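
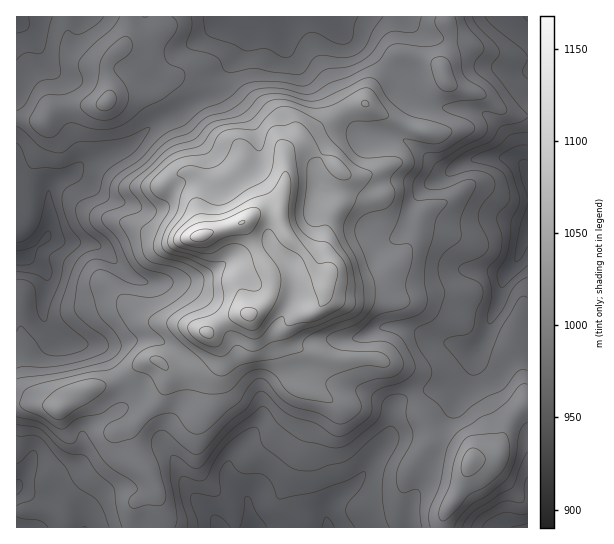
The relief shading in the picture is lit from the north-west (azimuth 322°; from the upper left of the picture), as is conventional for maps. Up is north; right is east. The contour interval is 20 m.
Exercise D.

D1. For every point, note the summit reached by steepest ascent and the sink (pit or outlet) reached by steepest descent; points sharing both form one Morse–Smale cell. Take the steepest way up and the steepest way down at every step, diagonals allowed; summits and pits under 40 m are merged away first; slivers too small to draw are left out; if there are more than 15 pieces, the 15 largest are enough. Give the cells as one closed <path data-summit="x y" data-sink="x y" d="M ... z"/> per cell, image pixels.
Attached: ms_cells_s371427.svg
<path data-summit="201 235" data-sink="17 258" d="M210 93l-33 20-22 10-25 22-48 19-9 9-16 7-8 8-10-5-23-5 1 226 25 0 17 4 18-15 8-4 6 0 21 28 4 14 13-3 8-5 26-29 5-17-1-8 16 0 15-6 5-5 6-13-2-13 22-15 12-4 12 0 15-14 4-8 0-14-29-55 9-8 1-7-6-16-12-17 6-12 0-11-18-18-6-15-1-12z"/><path data-summit="201 235" data-sink="527 226" d="M446 80l-25 19-5 12-2 17-23-9-25-15-7 0-17 8-51 34 12-1 26 15 11 10 0 7-5 13-2 19-8 17-2 24-4 8-8 5 1 4 13 14-1 18-10 12-15 4-10 7 0 13 10 13 32 11 47 0 23 13 7 9 6 12 40-9 11-5 7-12 3-18 1 4 9 8 6 3 12-1 25-12 0-234-22-5-21-16-31-9z"/><path data-summit="201 235" data-sink="254 527" d="M275 212l-16 0-16 10 29 55 0 14-4 8-15 14-12 0-12 4-22 15 2 13-6 13-5 5-15 6-16 0 0 14-7 15-25 26-11 6 3 16 5 12 16 16 8 13 3 10 2 31 166 0 1-22 32-27 29-42 4-30 6-6 16-7-7-13-7-9-23-13-47 0-26-8-13-10-4-10 1-9 10-7 15-4 9-9 2-21-13-14-8-14-17-18-8-21z"/><path data-summit="201 235" data-sink="278 17" d="M446 16l-214 1 12 12 1 13-8 15-18 20-8 18 5 11 1 12 6 15 18 18 0 11-6 12 17 28 1 8-2 6 8-4 20 1 6-30 0-32 8-7 49-32 13-7 10-1 7-19 23-29 22 0 13 4 11 7 10-29z"/><path data-summit="201 235" data-sink="17 487" d="M91 389l-6 0-8 4-18 15-17-4-26 1 1 123 114 0 4-26 20-13-7-15-16-16-5-12-3-16-8 1-4-14z"/><path data-summit="107 101" data-sink="17 258" d="M122 48l-8 5-7 10 2 34-3 6-8 2-20 0-23 4-6 4-4 7-29-1 0 58 2 2 21 4 10 5 8-8 16-7 9-9 48-19 25-22 22-10 32-19-4-6-48-16z"/><path data-summit="471 461" data-sink="254 527" d="M414 395l-15 6-6 6-4 30-29 42-32 27-1 16 2 6 114-1 1-13 21-37 6-18-12-7-27-10z"/><path data-summit="107 101" data-sink="17 17" d="M127 16l-110 0-1 102 29 2 4-7 6-4 23-4 20 0 8-2 3-6-2-34 20-24z"/><path data-summit="471 461" data-sink="527 226" d="M475 349l-3 18-7 12-11 5-39 10 5 20 9 17 3 11 27 10 12 8 21-3 7-8 12-30 14-15 3-1 0-50-7 0-22 11-8 0-6-3-9-8z"/><path data-summit="201 235" data-sink="527 17" d="M527 16l-80 0 0 7 4 15-4 16-6 11 6 17 14 7 24 7 21 16 21 4z"/><path data-summit="471 461" data-sink="527 527" d="M527 404l-2 0-14 15-14 33-10 7-13 0-3 2-16 37-11 16-1 14 85-1z"/><path data-summit="107 101" data-sink="278 17" d="M231 16l-70 0-1 13-3 3-15 8-16 4-5 3 36 25 41 13 12 8 5-4 6-16 16-16 8-15-1-13z"/><path data-summit="201 235" data-sink="17 258" d="M303 145l-12 2-7 8 1 28-6 23 0 11 12 24 13 12 6 10 4 0 9-13 2-24 8-17 2-19 5-13 0-7-7-7z"/><path data-summit="201 235" data-sink="17 258" d="M410 55l-12 0-5 3-21 27-7 18 10 8 39 17 2-17 5-12 24-20-6-14-9-5z"/><path data-summit="201 235" data-sink="527 226" d="M155 487l-5 6-15 9-3 11 1 15 27-1-1-30z"/>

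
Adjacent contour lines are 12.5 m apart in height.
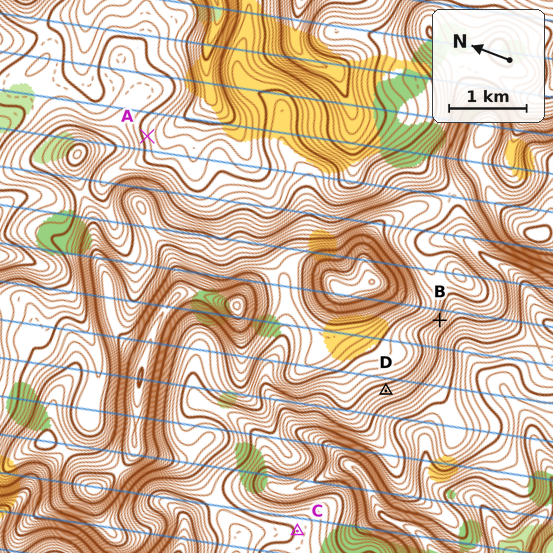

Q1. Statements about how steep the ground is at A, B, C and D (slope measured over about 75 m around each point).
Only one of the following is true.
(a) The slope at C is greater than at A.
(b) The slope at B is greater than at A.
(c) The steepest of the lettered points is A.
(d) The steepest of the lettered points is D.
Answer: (b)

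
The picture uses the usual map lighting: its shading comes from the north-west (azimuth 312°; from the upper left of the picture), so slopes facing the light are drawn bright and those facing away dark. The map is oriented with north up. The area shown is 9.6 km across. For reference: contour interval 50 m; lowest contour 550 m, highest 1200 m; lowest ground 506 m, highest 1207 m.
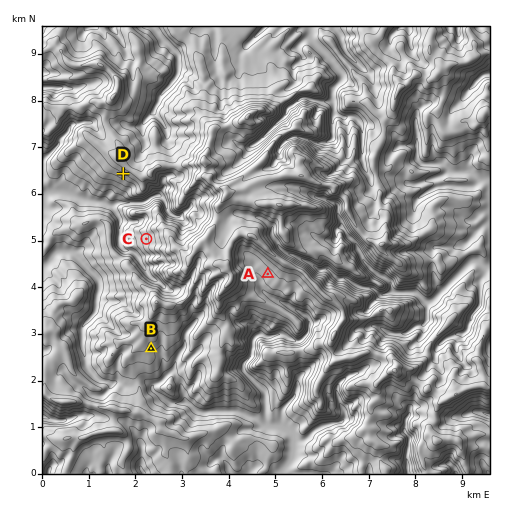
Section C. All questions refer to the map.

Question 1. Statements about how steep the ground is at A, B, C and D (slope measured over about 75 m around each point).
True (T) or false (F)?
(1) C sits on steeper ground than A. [T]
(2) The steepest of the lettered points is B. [F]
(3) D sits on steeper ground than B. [T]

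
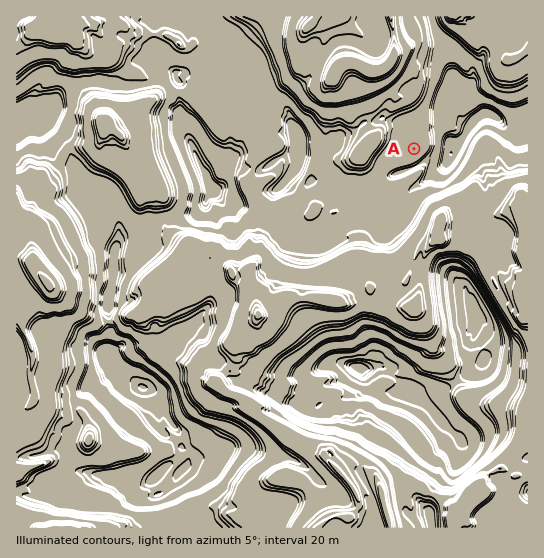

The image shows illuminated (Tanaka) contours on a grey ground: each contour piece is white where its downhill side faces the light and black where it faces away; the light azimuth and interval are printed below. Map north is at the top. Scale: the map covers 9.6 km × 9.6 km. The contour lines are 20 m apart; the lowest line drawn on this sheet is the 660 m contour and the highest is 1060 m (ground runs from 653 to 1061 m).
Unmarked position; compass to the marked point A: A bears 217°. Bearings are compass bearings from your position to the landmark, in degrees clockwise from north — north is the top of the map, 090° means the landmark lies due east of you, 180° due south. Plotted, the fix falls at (485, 54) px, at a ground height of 885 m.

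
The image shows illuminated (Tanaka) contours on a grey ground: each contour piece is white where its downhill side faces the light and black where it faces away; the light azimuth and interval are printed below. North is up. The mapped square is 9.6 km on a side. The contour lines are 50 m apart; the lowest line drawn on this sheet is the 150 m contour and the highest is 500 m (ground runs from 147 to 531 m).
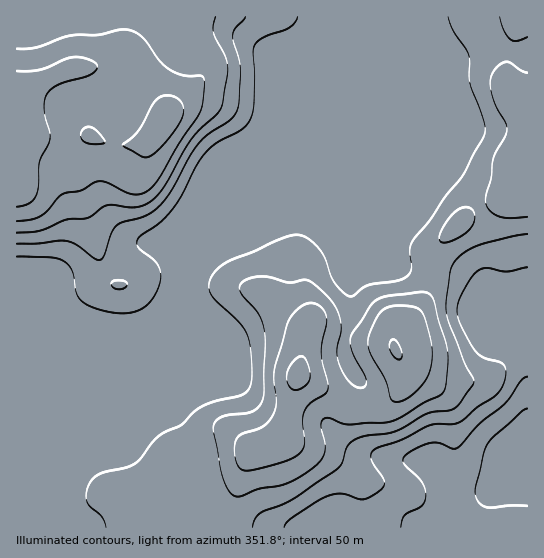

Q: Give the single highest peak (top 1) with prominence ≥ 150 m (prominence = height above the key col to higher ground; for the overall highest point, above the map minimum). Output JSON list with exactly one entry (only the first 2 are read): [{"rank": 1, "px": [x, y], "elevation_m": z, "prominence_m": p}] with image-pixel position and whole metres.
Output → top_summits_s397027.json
[{"rank": 1, "px": [298, 375], "elevation_m": 465, "prominence_m": 196}]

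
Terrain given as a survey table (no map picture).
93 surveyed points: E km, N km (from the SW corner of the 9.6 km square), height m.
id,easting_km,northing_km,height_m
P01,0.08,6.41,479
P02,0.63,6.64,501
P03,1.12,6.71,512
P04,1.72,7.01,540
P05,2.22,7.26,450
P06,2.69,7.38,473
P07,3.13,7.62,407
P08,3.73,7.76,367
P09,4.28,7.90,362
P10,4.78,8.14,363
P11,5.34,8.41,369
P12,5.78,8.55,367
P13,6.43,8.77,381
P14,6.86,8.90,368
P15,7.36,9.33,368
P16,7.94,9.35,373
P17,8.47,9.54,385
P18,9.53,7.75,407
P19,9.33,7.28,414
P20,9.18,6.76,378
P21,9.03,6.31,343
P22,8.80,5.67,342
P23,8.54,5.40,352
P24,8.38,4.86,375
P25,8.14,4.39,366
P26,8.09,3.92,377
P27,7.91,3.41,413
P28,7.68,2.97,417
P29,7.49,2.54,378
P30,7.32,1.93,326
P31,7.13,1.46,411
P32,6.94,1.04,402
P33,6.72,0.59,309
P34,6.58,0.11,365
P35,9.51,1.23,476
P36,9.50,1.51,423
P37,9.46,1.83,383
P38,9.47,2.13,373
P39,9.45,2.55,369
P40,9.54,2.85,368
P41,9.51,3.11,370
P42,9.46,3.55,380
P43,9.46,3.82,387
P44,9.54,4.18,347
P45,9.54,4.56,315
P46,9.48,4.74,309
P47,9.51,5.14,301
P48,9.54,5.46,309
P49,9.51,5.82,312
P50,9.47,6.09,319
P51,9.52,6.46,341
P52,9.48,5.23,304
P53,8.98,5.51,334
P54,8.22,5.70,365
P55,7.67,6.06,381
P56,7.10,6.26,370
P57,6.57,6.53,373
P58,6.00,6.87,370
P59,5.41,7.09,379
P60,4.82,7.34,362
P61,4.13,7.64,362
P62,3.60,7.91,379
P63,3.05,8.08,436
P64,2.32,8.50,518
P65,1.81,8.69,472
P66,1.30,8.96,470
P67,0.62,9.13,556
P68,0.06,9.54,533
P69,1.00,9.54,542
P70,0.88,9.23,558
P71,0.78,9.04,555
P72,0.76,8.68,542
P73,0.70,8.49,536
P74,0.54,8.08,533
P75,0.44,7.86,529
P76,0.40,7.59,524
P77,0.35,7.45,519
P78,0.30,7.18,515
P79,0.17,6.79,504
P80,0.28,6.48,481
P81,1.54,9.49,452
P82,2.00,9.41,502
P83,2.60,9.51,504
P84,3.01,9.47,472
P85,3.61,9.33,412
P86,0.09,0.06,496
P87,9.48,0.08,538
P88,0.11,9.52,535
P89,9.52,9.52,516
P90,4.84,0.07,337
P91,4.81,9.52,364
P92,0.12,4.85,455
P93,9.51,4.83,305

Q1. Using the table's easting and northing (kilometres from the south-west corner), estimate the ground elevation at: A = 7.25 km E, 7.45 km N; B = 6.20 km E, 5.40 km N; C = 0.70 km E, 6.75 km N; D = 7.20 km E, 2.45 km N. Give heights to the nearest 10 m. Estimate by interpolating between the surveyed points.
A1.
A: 370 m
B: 410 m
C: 510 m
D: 380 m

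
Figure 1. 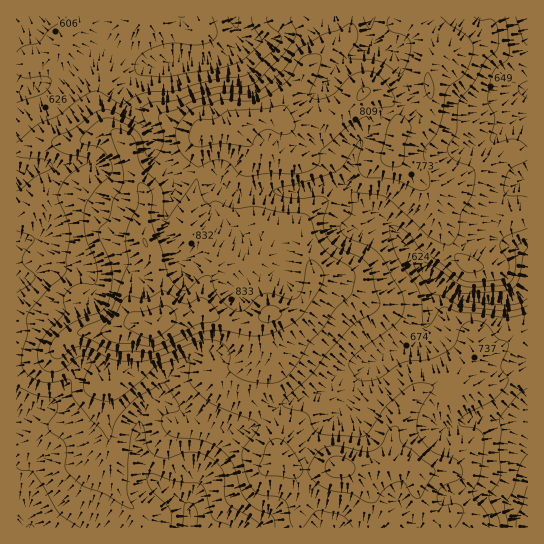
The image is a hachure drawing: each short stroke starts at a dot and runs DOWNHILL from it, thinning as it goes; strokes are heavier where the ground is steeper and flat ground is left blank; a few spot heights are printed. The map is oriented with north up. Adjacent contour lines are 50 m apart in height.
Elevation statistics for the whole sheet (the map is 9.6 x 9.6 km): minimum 510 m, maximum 990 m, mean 730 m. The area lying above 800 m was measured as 21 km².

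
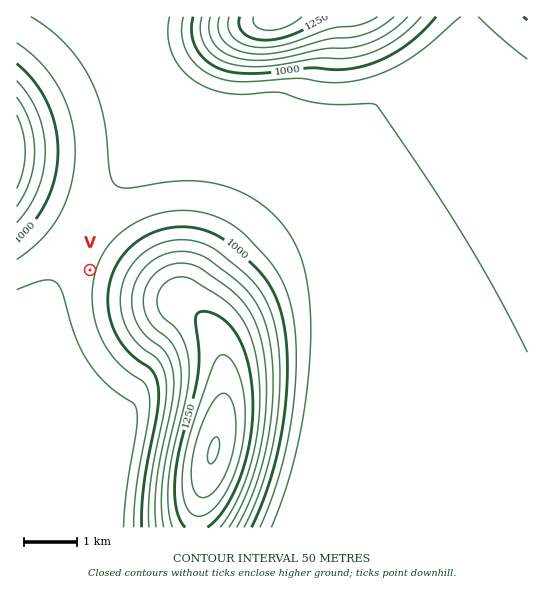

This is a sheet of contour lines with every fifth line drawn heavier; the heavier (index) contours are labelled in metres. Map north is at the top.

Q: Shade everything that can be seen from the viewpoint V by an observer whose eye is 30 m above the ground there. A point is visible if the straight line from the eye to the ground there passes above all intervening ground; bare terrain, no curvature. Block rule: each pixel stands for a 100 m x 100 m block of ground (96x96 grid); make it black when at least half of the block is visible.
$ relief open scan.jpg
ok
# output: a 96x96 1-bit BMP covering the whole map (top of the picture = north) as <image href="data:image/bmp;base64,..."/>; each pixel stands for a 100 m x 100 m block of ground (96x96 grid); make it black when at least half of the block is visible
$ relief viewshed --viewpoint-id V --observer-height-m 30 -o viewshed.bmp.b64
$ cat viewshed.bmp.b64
<image width="96" height="96" href="data:image/bmp;base64,Qk2+BAAAAAAAAD4AAAAoAAAAYAAAAGAAAAABAAEAAAAAAIAEAAATCwAAEwsAAAIAAAAAAAAA////AAAAAAD//8/wAAAAAAAAAAD//4fwAAAAAAAAAAD//4f4AAAAAAAAAAD//4P8AAAAAAAAAAD//4P8AAAAAAAAAAD//wH+AAAAAAAAAAD//wH/AAAAAAAAAAD//wH/AAAAAAAAAAD//wD/gAAAAAAAAAD//wD/gAAAAAAAAAD//gB/wAAAAAAAAAD//gB/wAAAAAAAAAD//gB/4AAAAAAAAAD//gA/4AAAAAAAAAD//AA/4AAAAAAAAAD//AAf8AAAAAAAAAD//AAP8AAAAAAAAAD//AAP8AAAAAAAAAD//AAH+AAAAAAAAAD/+AAH+AAAAAAAAAD/+AAD+AAAAAAAAAD/+AAB/AAAAAAAAAD/+AAA/AAAAAAAAAD/+AAAfAAAAAAAAAD/+AAAOAAAAAAAAAD/+AAAAAAAAAAAAAD/8AAAAAAAAAAAAAD/8AAAAAAAAAAAAAD/8AAAAAAAAAAAAAD/8AAAAAAAAAAAAAD/8AAAAAAAAAAAAAD/8AAAAAAAAAAAAAD/8AAAAAAAAAAAAAD/8AAAAAAAAAAAAAD/8AAAAAAAAAAAAAD/8AAAAAAAAAAAAAD/+AAAAAAAAAAAAAD/+AAAAAAAAAAAAAD//AAAAAAAAAAAAAD///gAAAAAAAAAAAD///8AAAAAAAAAAAD///+AAAAAAAAAAAD////AAAAAAAAAAAD////AAAAAAAAAAAD////gAAAAAAAAAAD////gAAAAAAAAAAD////gAAAAAAAAAAD////gAAAAAAAAAAD////AAAAAAAAAAAD////AAAAAAAAAAAD///+AAAAAAAAAAAD///8AAAAAAAAAAAD///4AAAAAAAAAAAD///gAAAAAAAAAAAD///AAAAAAAAAAAAD//+AAAAAAAAAAAAD//+AAAAAAAAAAAAD//+AAAAAAAAAAAAD//+AAAAAAAAAAAAD///AAAAAAAAAAAAD///AAAAAAAAAAAAD///gAAAAAAAAAAAD///gAAAAAAAAAAAD///wAAAAAAAAAAAD///4AAAAAAAAAAAD///8AAAAAAAAAAAD///8AAAAAAAAAAAD///+AAAAAAAAAAAD////AAAAAAAAAAAD////gAAAAAAAAAAD////wAAAAAAAAAAD////4AAAAAAAAAAD////+AAAAAAAAAAD/////AAAAAAAAAAAf////gAAAAAAAAAAAD///wAAAAAAAAAAAB///4AAAAAAAAAAAA///+AAAAAAAAAAAA////AAAAAAAAAAAA////gAAAAAAAAAAAf///4AAAAAAAAAAAf///+AAAAAAAAAAAf////wAAAAAAAAAAf////+AAAAAAAAAAf/////wAAAAAAAAAf//////AAAAAAAAAf//////8AAAAAAAAf///////gAAAAAAAf///////4AAAAAAA////////+AAAAAAA/////////gAAAAAA/////////wAAAAAA/////////4AAAAAA/////////wAAAAAA/////////gAAAAAA/////8A//AAAAA="/>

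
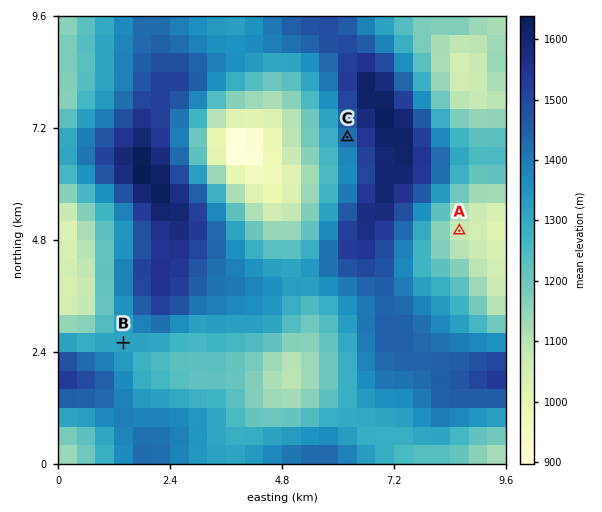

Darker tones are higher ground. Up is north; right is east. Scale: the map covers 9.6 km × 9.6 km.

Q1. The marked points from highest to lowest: C B A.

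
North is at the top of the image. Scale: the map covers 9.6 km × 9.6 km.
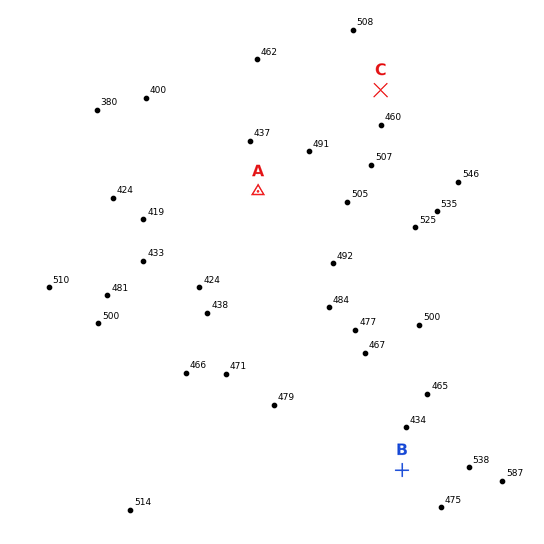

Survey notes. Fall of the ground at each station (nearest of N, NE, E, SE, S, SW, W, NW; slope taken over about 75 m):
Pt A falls W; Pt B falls NE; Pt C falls SW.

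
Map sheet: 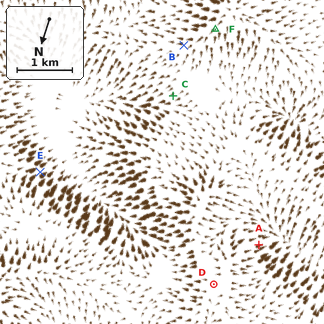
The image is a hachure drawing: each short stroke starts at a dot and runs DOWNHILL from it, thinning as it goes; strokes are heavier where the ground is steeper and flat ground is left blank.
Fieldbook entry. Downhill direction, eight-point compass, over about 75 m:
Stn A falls SW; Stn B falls NE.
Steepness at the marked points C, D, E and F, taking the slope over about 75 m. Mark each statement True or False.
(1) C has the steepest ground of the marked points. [False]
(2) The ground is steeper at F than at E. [False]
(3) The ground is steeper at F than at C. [True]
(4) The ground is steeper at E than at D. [True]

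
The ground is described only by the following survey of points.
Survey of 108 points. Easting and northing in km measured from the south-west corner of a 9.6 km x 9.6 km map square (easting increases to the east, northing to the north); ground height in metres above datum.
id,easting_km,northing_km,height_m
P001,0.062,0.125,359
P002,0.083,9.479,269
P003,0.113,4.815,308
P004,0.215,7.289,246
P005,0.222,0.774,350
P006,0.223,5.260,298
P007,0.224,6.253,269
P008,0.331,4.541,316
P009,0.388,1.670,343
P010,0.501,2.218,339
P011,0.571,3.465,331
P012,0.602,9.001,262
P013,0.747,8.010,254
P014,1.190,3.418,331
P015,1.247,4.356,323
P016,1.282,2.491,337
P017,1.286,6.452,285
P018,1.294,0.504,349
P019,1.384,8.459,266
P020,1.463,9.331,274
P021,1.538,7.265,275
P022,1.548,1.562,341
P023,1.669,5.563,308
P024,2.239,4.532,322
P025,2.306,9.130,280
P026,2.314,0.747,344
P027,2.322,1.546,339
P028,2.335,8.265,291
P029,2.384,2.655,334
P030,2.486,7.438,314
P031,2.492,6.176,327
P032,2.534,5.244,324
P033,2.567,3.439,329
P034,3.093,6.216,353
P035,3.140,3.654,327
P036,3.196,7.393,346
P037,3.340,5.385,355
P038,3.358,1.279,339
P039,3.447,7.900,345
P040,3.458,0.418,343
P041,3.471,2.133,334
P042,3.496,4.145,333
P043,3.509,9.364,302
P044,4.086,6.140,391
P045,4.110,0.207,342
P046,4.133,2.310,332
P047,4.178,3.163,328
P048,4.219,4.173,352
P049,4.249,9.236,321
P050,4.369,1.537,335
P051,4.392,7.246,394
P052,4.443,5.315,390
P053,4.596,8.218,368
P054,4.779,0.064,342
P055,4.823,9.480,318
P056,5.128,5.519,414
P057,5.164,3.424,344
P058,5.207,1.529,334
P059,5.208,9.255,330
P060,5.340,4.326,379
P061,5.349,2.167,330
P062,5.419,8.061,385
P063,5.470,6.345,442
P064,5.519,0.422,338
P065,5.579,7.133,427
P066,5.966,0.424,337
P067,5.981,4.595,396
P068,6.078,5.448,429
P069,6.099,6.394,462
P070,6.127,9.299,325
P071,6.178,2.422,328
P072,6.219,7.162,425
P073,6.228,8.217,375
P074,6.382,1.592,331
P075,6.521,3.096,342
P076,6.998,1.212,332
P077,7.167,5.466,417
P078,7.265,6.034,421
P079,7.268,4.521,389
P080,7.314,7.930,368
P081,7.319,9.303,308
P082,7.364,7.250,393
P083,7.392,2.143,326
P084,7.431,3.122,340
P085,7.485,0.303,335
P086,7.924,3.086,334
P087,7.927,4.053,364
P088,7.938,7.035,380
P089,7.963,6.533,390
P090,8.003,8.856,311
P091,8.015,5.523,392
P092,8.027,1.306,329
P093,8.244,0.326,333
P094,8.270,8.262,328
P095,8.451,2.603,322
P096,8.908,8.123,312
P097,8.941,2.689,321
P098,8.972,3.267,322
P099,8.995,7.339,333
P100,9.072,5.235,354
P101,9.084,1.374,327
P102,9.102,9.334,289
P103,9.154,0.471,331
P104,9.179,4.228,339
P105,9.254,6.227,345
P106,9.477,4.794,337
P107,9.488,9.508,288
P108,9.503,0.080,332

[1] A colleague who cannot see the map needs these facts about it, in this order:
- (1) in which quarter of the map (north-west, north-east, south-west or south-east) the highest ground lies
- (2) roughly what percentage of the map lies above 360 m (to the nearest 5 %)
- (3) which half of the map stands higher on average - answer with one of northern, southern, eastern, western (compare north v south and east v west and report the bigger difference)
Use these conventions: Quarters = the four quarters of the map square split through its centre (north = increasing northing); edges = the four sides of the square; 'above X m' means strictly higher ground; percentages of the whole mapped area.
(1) Look to the north-east quarter for the highest ground.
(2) About 25 % of the map lies above 360 m.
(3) On average the eastern half of the map is the higher ground.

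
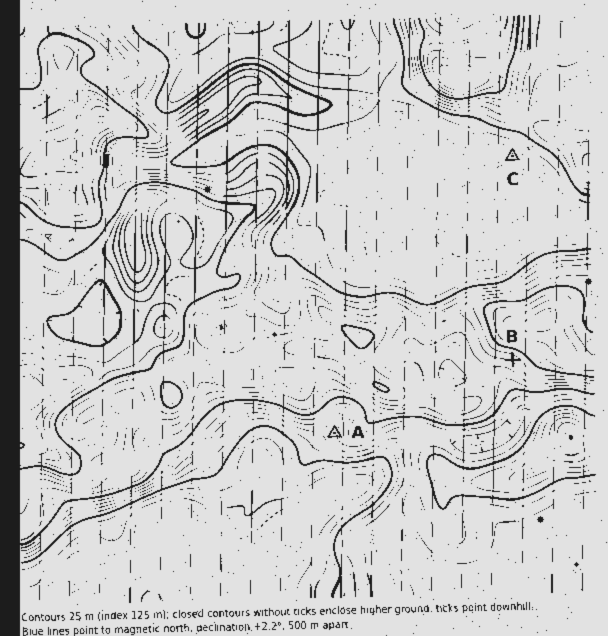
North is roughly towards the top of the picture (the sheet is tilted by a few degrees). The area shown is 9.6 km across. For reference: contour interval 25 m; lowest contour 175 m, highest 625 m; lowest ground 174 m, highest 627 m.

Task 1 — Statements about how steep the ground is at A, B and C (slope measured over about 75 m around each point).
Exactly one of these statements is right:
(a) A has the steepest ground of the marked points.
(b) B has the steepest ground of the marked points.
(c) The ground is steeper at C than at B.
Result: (b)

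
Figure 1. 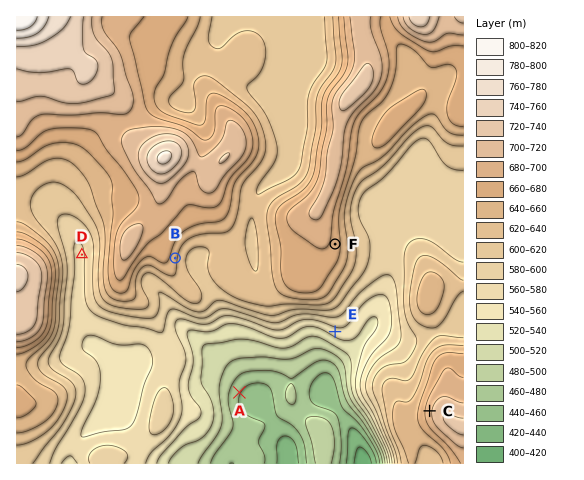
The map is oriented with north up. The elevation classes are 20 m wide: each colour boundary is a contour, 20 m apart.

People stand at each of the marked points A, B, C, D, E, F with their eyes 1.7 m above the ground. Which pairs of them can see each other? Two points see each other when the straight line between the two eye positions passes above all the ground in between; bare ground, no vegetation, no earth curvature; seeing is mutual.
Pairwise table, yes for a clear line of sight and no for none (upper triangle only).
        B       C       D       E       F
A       no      yes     no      yes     no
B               yes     no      no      no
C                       no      yes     yes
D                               no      no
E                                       no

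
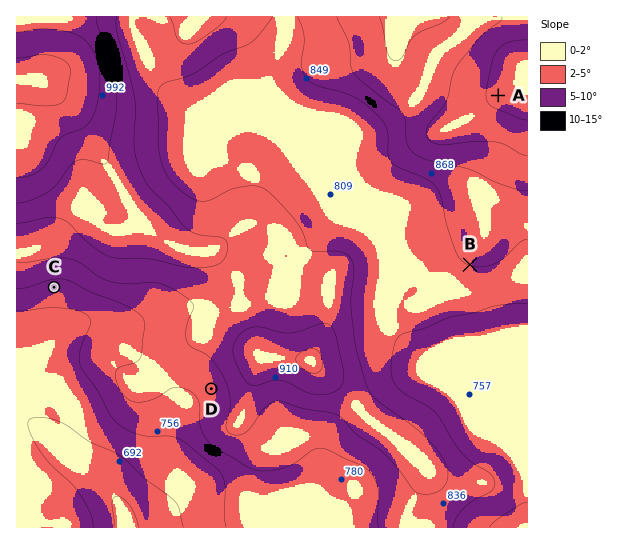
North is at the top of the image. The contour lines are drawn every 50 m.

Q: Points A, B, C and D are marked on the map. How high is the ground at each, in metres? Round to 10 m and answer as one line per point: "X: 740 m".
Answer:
A: 1020 m
B: 850 m
C: 780 m
D: 820 m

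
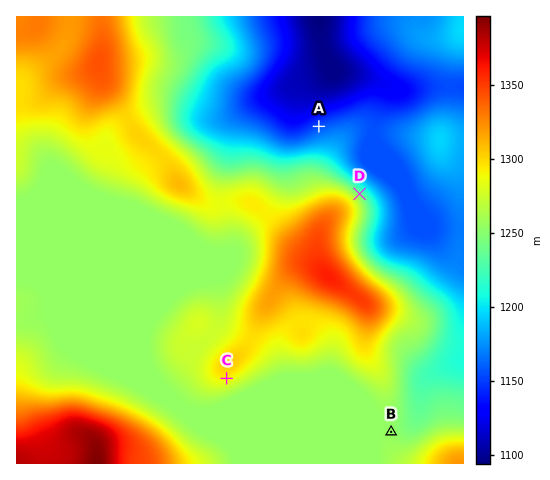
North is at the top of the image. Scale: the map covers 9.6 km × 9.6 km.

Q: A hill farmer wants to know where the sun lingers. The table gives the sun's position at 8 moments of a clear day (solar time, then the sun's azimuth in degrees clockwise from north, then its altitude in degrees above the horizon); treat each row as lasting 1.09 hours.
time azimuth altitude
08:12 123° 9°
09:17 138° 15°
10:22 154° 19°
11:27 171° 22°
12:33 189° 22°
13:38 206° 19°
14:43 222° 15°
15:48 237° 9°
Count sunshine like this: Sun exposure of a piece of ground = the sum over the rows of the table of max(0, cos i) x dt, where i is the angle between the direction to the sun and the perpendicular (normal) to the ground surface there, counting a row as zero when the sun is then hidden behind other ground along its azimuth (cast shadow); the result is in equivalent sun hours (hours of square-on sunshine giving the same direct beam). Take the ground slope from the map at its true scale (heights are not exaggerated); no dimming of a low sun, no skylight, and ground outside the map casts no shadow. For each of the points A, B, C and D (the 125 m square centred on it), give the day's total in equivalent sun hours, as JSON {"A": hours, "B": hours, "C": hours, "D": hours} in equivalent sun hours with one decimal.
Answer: {"A": 2.0, "B": 2.4, "C": 2.9, "D": 1.5}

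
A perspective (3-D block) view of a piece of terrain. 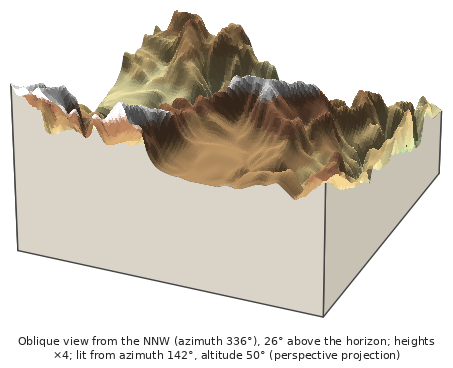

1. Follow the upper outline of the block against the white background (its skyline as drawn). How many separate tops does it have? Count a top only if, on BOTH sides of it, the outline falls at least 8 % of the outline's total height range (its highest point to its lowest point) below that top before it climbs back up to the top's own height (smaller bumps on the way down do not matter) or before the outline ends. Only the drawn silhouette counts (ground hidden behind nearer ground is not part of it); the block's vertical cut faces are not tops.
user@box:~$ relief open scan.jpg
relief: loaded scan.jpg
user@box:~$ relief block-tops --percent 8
4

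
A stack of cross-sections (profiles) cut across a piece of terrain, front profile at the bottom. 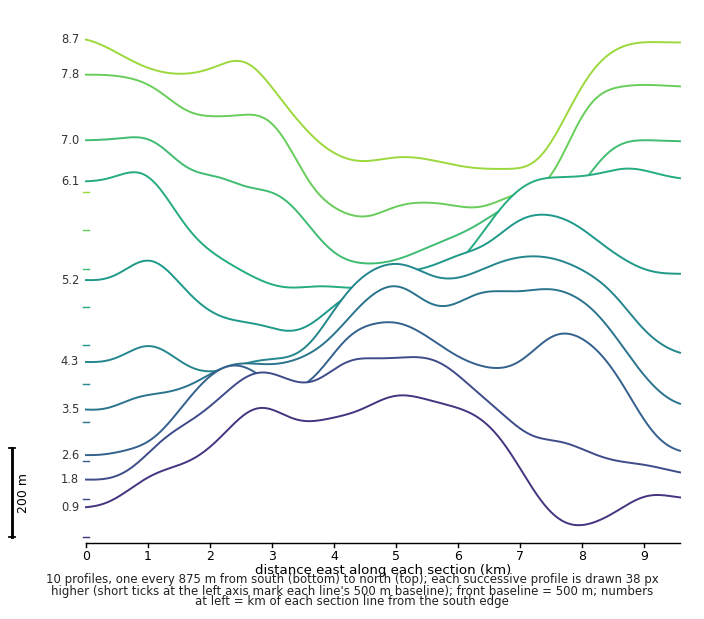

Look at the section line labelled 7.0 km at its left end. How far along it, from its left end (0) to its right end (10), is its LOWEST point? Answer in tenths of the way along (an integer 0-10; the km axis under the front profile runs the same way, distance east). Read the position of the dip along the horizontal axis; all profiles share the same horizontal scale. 5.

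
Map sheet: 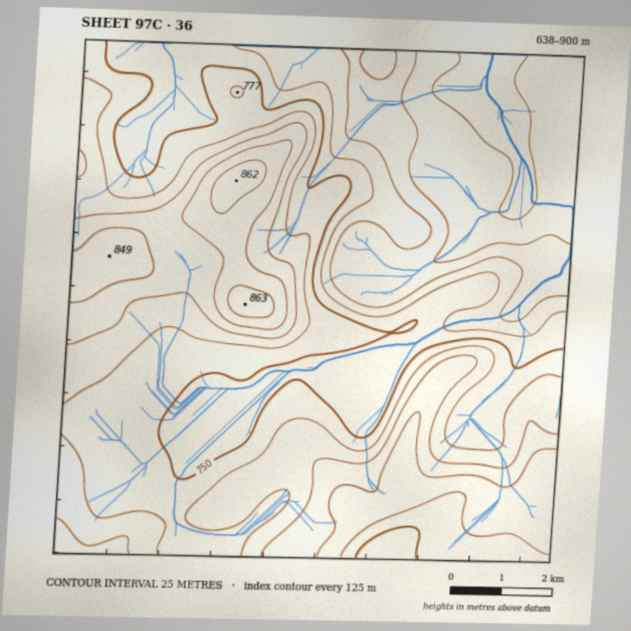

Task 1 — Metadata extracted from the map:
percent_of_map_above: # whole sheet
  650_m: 97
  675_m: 88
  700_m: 80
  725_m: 75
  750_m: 60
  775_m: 39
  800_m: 25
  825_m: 14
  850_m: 4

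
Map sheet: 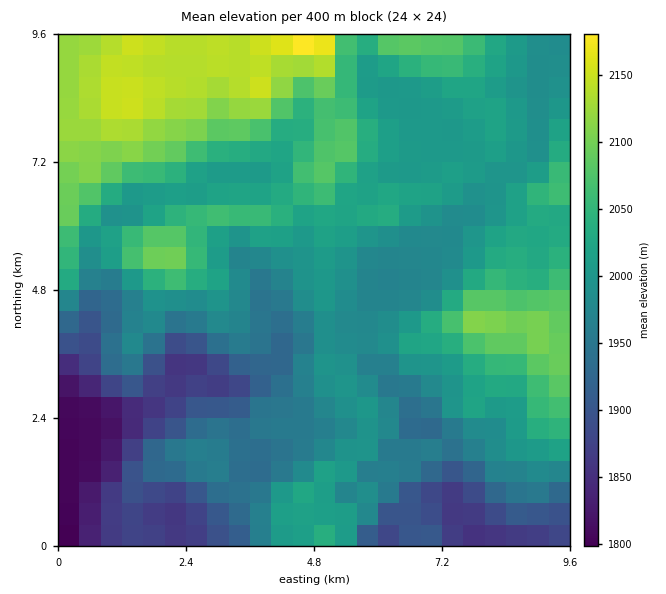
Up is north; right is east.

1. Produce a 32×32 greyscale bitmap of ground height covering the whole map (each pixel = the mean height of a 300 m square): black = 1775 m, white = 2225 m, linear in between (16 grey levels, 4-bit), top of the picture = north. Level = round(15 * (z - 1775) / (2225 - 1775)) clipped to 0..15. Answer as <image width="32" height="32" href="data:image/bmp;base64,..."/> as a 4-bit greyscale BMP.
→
<image width="32" height="32" href="data:image/bmp;base64,Qk12AgAAAAAAAHYAAAAoAAAAIAAAACAAAAABAAQAAAAAAAACAAATCwAAEwsAABAAAAAAAAAAAAAAABEREQAiIiIAMzMzAERERABVVVUAZmZmAHd3dwCIiIgAmZmZAKqqqgC7u7sAzMzMAN3d3QDu7u4A////ABIjMzM0RWiImWQ0RDMzMzQRIzMzNEVniIiFREQzM0REEiNDMzRWaIiHh1RDM0RVVBEjRENFZmeIh2d1QzNFZmUREkVVZmVWZ4h2ZlVEVmd2ERI1ZndlVWZ4h2Z2VXd3iBESNFVmZWZmZ3d2ZmZ3iIkRESM0VlVmZmd3dlVnd4mZEREjM0VFZmZ3eHZWeIeJqhEjMzNENFZmd3dmZ3iIiaoiNVQzMzRVZ3d2Znd4mZmqM0ZlMzNFVVd3dmeHiJmau0NGdlNFZmVWd3d4iImqq7tURXdlVnZlVnd3eImru7u6ZFVndmd3ZWd3d3d4m7u7unZVZ4d3d2Znh3dnd4qqqqqXZniZmIdmd4d2Znd4mZmamGiau6mGZ3eId3d3d4mZmZh5q7qYdnh3iHd3d3eJmYmoeJqqmYiIiIiId3d3iIiJuYd4mZqpmYiIiZh3d3iIiLqYd4iJmZmZmIiZiHd3iZm7qYiIiIiImqmIiIiId4iau7qqqYiIiJqqmIiIiId3iru7u7qZmYiZqqiIiIiIh3nLvMu7uqqZiaupiIiIiId5zMzMy7u7upmqmIiIiIiHeMzN3MzLvMupqpiIiIiIh3jMzdzMzMzcuqqYiIiIiHd3zMzMzMzMzLvKiIiJmYiHd7zMzMzMzMzN24iaqqmYh3e8zN3MzMzd3uuZq6qqmId3"/>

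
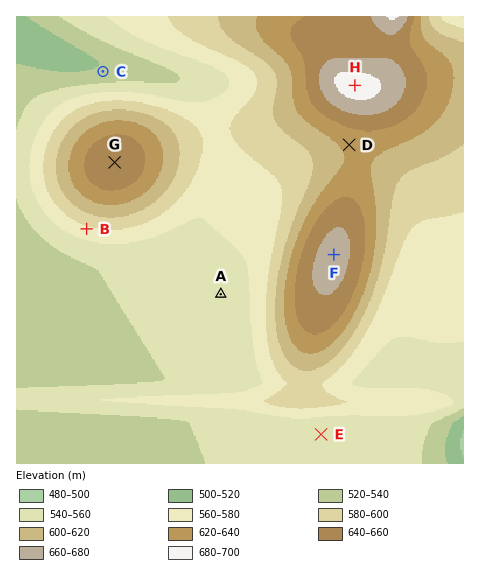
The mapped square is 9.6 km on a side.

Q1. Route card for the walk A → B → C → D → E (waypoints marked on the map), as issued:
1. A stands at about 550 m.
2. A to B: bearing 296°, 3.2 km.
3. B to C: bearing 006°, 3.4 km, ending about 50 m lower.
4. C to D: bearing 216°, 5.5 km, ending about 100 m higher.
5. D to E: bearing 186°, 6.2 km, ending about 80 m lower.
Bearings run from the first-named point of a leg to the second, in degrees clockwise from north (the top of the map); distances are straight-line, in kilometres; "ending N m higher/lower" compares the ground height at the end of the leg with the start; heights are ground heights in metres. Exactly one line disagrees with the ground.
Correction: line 4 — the bearing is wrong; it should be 107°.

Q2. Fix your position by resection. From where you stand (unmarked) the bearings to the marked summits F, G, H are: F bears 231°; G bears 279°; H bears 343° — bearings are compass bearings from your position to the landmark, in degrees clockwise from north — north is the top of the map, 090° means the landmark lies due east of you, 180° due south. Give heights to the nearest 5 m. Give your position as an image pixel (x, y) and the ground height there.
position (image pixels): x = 392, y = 207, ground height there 600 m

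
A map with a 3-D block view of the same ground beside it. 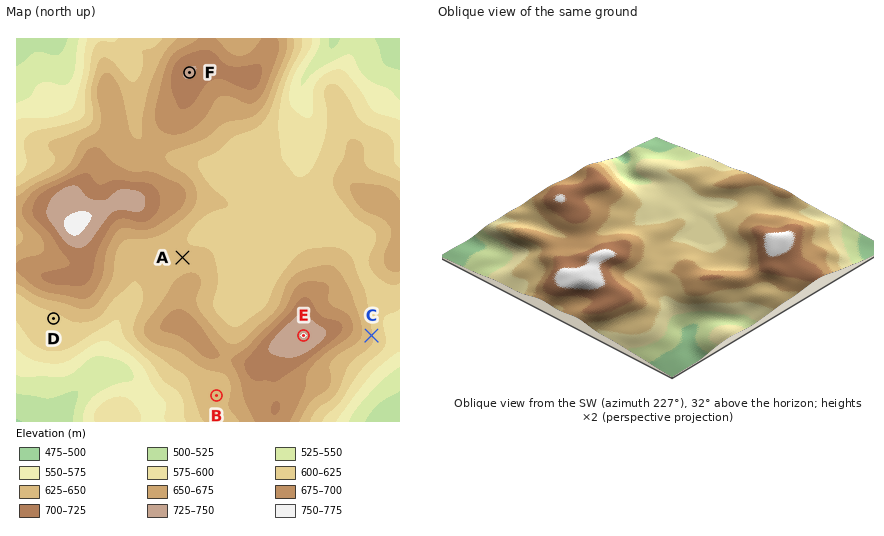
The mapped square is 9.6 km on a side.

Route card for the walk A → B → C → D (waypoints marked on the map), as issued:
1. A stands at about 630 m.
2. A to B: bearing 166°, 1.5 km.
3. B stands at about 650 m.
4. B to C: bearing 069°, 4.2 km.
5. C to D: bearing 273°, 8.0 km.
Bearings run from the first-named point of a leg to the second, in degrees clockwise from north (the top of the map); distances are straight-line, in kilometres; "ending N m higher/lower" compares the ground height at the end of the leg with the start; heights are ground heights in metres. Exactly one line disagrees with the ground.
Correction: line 2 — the distance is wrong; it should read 3.6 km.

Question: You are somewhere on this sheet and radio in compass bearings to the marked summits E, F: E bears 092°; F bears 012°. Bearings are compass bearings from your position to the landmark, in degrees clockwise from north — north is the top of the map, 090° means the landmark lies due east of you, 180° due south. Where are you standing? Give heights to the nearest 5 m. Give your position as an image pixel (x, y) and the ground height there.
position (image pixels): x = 135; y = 330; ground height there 630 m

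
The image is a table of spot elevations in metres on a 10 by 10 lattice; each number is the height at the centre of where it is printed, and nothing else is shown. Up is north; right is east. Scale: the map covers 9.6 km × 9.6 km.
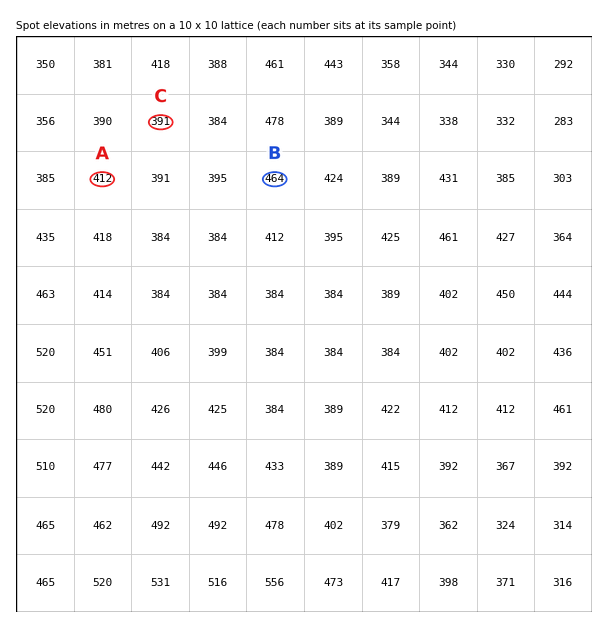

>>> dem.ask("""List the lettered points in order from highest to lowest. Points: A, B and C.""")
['B', 'A', 'C']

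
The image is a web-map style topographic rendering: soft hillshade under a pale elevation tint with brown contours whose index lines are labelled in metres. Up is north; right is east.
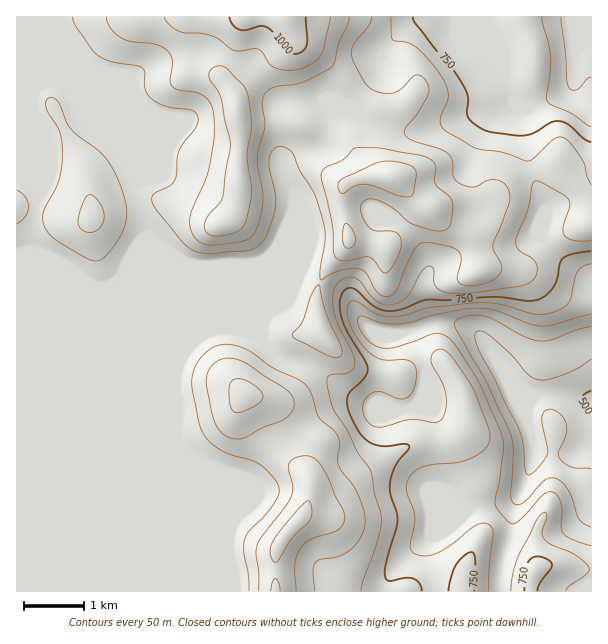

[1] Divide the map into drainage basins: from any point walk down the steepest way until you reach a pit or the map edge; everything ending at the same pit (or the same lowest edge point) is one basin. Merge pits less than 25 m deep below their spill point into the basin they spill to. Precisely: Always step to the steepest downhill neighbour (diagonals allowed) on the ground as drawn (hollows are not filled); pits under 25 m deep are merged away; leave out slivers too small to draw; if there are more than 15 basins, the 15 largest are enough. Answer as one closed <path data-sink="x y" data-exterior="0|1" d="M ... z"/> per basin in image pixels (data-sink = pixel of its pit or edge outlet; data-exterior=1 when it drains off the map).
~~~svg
<path data-sink="591 401" data-exterior="1" d="M285 16l-269 1 0 574 575 1 1-367-4-1-4-17-6-15-24-28-27 8-17 9-12 11-27 8-22 4-14 4-10-2-27-26-5-4-16-1-9-7-6-13 0-15 16-30-13-7-41-43-22-14-7-7z"/><path data-sink="591 17" data-exterior="1" d="M591 16l-304 0-1 2 9 21 7 7 22 14 41 43 13 7-16 30 0 15 6 13 6 6 19 2 26 26 9 6 7 0 14-4 22-4 27-8 12-11 17-9 28-8 5 10 18 18 6 15 4 17 3 0z"/>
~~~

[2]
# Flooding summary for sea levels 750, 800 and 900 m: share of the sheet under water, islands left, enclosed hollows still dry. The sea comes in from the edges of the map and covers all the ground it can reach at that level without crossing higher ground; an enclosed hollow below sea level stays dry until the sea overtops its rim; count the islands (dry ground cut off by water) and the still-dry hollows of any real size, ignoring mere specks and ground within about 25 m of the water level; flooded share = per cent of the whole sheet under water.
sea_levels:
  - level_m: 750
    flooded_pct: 24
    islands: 0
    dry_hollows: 0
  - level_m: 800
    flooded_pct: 30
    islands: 0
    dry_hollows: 0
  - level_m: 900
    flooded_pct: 87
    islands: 2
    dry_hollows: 0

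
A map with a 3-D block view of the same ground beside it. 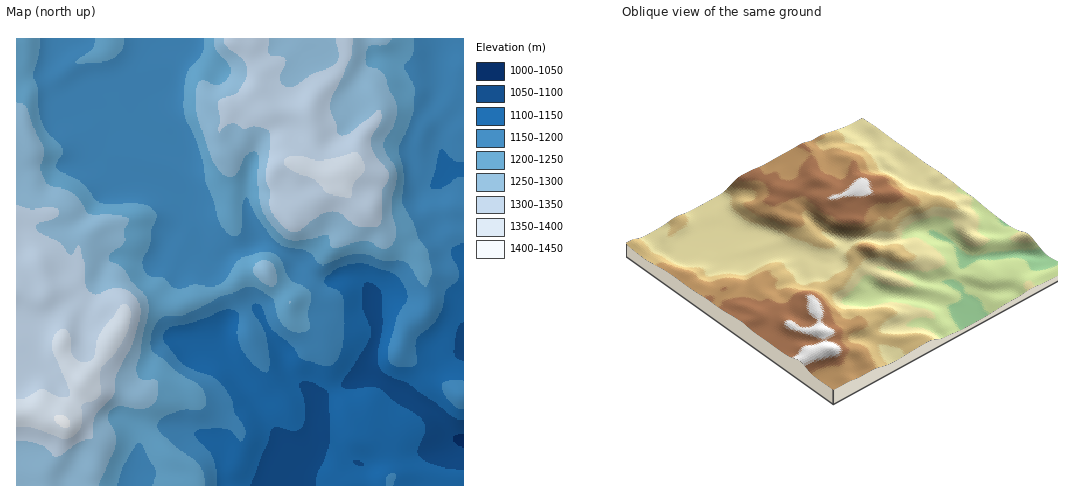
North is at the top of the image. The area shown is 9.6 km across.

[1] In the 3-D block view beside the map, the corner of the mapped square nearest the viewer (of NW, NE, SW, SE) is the SW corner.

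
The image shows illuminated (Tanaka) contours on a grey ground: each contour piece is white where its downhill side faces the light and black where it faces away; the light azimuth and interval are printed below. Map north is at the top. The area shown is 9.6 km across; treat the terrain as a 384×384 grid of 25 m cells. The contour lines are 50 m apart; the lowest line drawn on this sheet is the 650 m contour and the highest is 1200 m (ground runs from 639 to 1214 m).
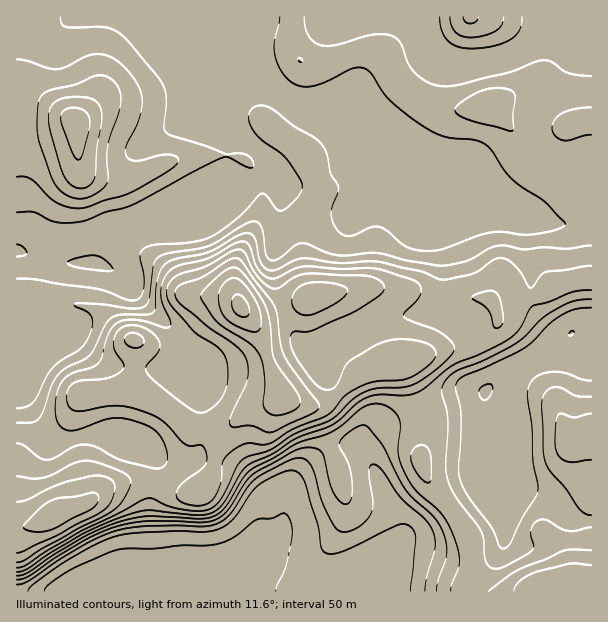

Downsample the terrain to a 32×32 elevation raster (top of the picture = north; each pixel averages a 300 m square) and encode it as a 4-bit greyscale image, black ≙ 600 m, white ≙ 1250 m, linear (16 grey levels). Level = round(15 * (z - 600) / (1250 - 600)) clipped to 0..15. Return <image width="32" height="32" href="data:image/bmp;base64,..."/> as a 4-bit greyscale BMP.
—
<image width="32" height="32" href="data:image/bmp;base64,Qk12AgAAAAAAAHYAAAAoAAAAIAAAACAAAAABAAQAAAAAAAACAAATCwAAEwsAABAAAAAAAAAAAAAAABEREQAiIiIAMzMzAERERABVVVUAZmZmAHd3dwCIiIgAmZmZAKqqqgC7u7sAzMzMAN3d3QDu7u4A////AEIRERERERERIiIiNWd4mZmFIRERERERESIiIjRmZniIuXQhEREREREjIiI0ZlVmd7y5ZDMzMhERI0MiNGZUZma8zLl3eIUhESREM0ZlRFVWq7u6mJqoQhI0VDRmVERFZpmqqpiJmXQiNVRFdlRERWeIiZiIiZmHZEVERnZUREZ3h4iHeJmaqpdlRFZ2VERGd3eJiImqmru6mGVWZlREVndnmqmqqZq7zLqGZmZURFZmVomqqpiJq8upqZiGVERVVVVoiZmYiavKmZqqmGVERERVVnmqmZm8uYiZqqmHdUREVVVpqYmrzbmZiJmIiIdkRFVWZ3eKve2qqpmIiIiIdlRVVVVGm83sqruqmYiIiHd2RERERpq8yYmqmZh3d4d3d0RDNEV3iqdnd2dmVVZ3ZmZERERERVaGVmVVVURVVVVVRFVEREREVlVVRVREREREVVVmZVREREVVVURERERERVVmeHZlVERERFVERERERFVVZ4mHZmVEREVVREREREVVVWeJhmVVVVRVVERERERVVmZnmodlVERFVUREREVVVmZmZ5mHZVRERVREREVVZmZWZmeIh2VURERERERVVVZmVVVmZ3dlRERERVVEVVRFVVVVZlZmVERERFZlVVVERERFRFVVVVRERERVVFVURFVURERVVVVEREREVUREREVnZURE"/>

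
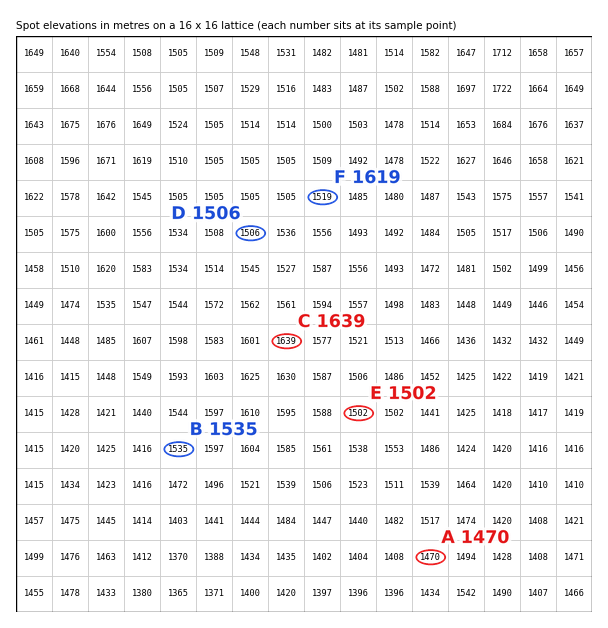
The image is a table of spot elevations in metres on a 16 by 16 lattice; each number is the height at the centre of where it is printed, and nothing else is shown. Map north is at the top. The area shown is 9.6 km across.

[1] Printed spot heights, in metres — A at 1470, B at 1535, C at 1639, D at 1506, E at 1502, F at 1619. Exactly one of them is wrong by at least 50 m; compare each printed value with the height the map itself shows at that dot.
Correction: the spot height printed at F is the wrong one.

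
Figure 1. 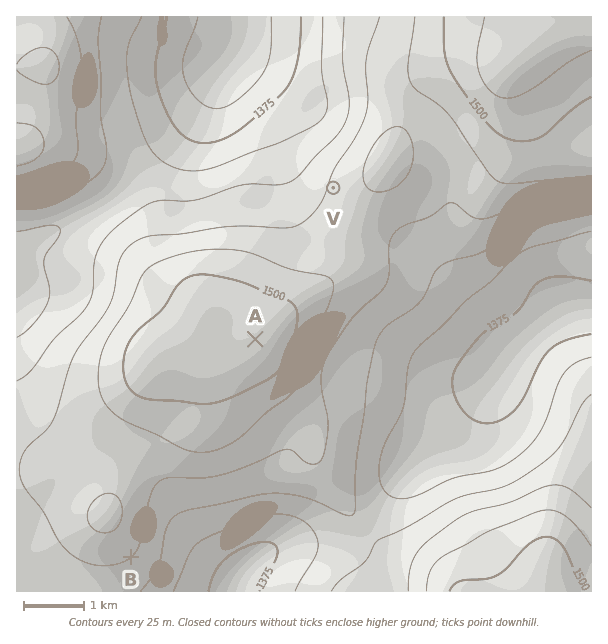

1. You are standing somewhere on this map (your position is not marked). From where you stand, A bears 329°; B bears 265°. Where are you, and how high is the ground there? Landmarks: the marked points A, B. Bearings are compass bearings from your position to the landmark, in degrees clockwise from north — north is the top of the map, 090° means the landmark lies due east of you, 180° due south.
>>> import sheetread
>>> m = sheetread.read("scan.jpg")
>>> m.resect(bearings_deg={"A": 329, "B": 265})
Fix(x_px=373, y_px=536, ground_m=1425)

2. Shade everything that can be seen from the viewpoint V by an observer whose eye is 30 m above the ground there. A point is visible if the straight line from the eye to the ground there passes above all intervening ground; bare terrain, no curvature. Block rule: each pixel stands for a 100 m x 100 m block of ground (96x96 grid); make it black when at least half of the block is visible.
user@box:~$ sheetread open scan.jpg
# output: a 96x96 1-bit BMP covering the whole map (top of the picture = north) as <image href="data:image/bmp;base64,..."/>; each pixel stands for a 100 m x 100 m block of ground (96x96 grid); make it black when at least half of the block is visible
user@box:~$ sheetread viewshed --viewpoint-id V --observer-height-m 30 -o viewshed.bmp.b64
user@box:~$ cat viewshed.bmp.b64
<image width="96" height="96" href="data:image/bmp;base64,Qk2+BAAAAAAAAD4AAAAoAAAAYAAAAGAAAAABAAEAAAAAAIAEAAATCwAAEwsAAAIAAAAAAAAA////AAAAAAAAAAAAAAAAH////4AAAAAAAAAAD////4AAAAAAAAAAD////4AAAAAAAAAAB////8AAAAAAAAAAB////8AAAAAAAAAAA////8AAAAAAAAAAA////+AAAAAAAAAAA////+AAAAAAAAAAAf////kAAAAAAAAAAP////8AAAAAAAAAAH////8AAAAAAAAAAD////8AAAAAAAAAAB////8AAAAAAAAAAAf///8AAAAAAAAAAAP///8AAAAAAAAAAAH///8AAAAAAAAAAAD///8AAAAAAAAAAAB///8AAAAAAAAAAAAf//8AAAAAAAAAAAAP//8AAAAAAAAAAAAD//8AAAAAAAAAAAAB//8AAAAAAAAAAAAB//8AAAAAAAAAAAAA//8AAAAAAAAAAAAA//8AAAAAAAAAAAAAf/8AAAAAAAAAAAAAf/8AAAAAAAAAAAAAP/8AAAAAAAAAAAAAP/8AAAAAAAAAAAAAP/8AAAAAAAAAAAAAH/8AAAAAAAAAAAAAH/8AAAAAAAAAAAAAD/8AAAAAAAAAAAAAD/8AAAAAAAAAAAAAB/8AAAAAAAAAAAAAB/8AAAAAAAAAAAAAA/8AAAAAAAAAAAAAAf8AAAAAAAAAAAAAAf8AAAAAAAAAAAAAAP8AAAAAAAAAAAAAAH8AAAAAAAAAAAAAAD8AAAAAAAAAAAAAAA8AAAAAAHgAAAAAAAAAAAAAAf4AAAAAAAAAAAAAA/8AAAAAAAAAAAAAD/+AAAAAAAAAAAAAf//AAAAAAAAAAAAB///gAAAAAAAAAAAD///wAAAAAAAAAAAD///4AAAAAAAAAAAH///+AAAAAAAAAAAP////AAAAAAAAAAAP////4AAAAAAAAAB/////+AAAAAAAAAP//////AAAAAAAAAf/////+AAAAAAAAAf/////+AAAAAAAAA//////8AAQAACAAA//////4AA4AADwAA//////4AA4AAD8AAf/////4AAcAAD/gAf/////8AAcAAD/8Af/////8AAeAAD//gf/////+AAPAAD//8f/////+AAPgAD//////////AAHgAD//////////AAH4AD//////////AAH8AD//////////AAH/4D//////////AAH/4D//////////AAH/wD//////////AAH/wD//////////AAH/gD//////////AAH/AD//////////AAH+AD//////////AAP8AD//////////AAP8AB//////////gAf4AA//////////wA/4AAf/////f///8B/4AAf/////P////D/4AAf/////P//////4ACf////////////4AD/////////////4ACf////////////wAAf////////////wAAP////////////wAAP////////////gAAH////////////AAAH////////////AAAD///////////+AAAD///////////+AAAD///////////+AAAD///////////+AAAH///////////+AAA="/>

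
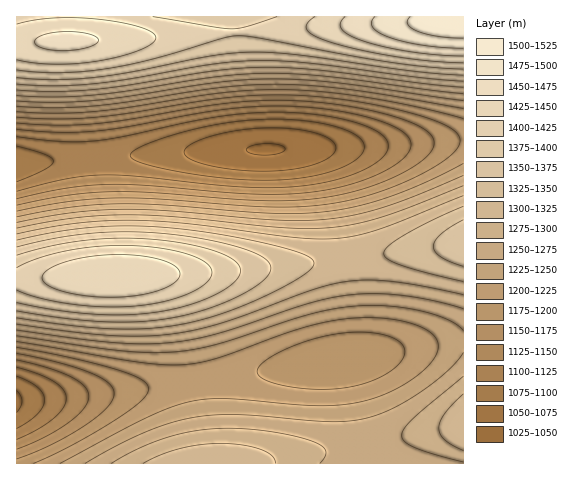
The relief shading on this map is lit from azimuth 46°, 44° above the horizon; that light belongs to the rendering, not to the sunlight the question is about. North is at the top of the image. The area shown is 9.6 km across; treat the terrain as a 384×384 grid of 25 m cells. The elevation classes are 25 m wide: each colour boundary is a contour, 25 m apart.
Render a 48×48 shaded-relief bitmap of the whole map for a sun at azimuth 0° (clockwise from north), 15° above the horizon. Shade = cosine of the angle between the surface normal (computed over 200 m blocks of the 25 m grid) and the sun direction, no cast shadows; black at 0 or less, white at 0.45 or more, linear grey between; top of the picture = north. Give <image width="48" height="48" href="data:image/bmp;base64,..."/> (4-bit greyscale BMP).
<image width="48" height="48" href="data:image/bmp;base64,Qk32BAAAAAAAAHYAAAAoAAAAMAAAADAAAAABAAQAAAAAAIAEAAATCwAAEwsAABAAAAAAAAAAAAAAABEREQAiIiIAMzMzAERERABVVVUAZmZmAHd3dwCIiIgAmZmZAKqqqgC7u7sAzMzMAN3d3QDu7u4A////AMzMzMu7u7u7uqqqqqqpmZmYiIh3d3ZmZszMzMy7u7u7u7uqqqqqqZmZmIiId3d2ZszMzMzMu7u7u7u7u7uqqqqqmZmYiIiHd8zMzMu7u7u7u7u7u7u7u7qqqqqZmZmIiLu7u7u7u7u7u7u7u7u7u7u7uqqqqqmZmaqqqqqqq7u7u7u7u7u7u7u7u7u6qqqqqpmZmZmaqqqqqqu7u7u7u7u7u7u7u7qqqoiIiIiJmZmZmqqqqqq7u7u7u7u7u7u7u2Znd3d3iIiImZmZmqqqqqqqqqq7u7u7u1VVVmZmZ3d3eIiImZmZmaqqqqqqqqqqu0RERFVVVWZmZ3d3iIiIiZmZmZmaqqqqqjMzNERERVVVVmZmd3d3iIiIiImZmZmZqiIzMzMzRERFVVVWZmZnd3d3eIiIiIiZmSIiIzMzM0RERFVVVVZmZmZnd3d3d4iIiCIiIzMzMzNERERFVVVVVmZmZmZnd3d3eDMzMzMzM0RERERFVVVVVVVWZmZmZmZnd0RERERERERERFVVVVVVVVVVVVVmZmZmZlVVVVVVVVVVVVVVVVVVVVVVVVVVVmZmZmZmZmZmZmZmZmZmZmZmZmZmZmZmZmZmZoiIiIiIiIiHd3d3d3d3d3d2ZmZmZmZmZqqpmZmZmZmZmZmZiIiIiIh3d3d3d2ZmZru7u7u7u7uqqqqqqqmZmZmYiIiId3d3d93MzMzMzMzMzMu7u7u6qqqqmZmZiIiIiO7u7d3d3d3d3d3czMzMy7u7qqqqmZmZmO7u7u7u7u7u7u7u3d3d3MzMy7u7qqqqqf////////////7u7u7u3d3dzMzMu7u7qv///////////////+7u7u7d3d3MzMzLu//////////////////u7u7u3d3d3MzMzO7u7u7u7////////+7u7u7u3d3d3d3MzN3d3d3e7u7u7u7u7u7u7u3d3d3d3d3MzLvMzMzMzd3d3d3d3d3d3d3d3dzMzMzMzKqqqru7u7u8zMzMzMzMzMzMzMzMzMzMzIiImZmZmaqqqqqqqqu7u7u7u7u7u7u7u2d3d3d4iIiIiJmZmZmZmZmZmZmZmaqqqlVVVWZmZmZnd3d3d3d3d3iIiIiIiIiJmTRERERERVVVVVVVVmZmZmZmZmZmd3d3dyMzMzMzMzRERERERERERERVVVVVVVZmZiIiIiIiIiMzMzMzMzMzMzMzM0RERERFVSIiIiIiIiIiIiIiIiIiIiIiIiMzMzM0RCIiIiIiIiIiIiIiIiIiIiIiIiIiIiIzMyIiIiIiIiIiIiIiIiIiIhERESIiIiIiIjMzMzMzMzMzMzIiIiIiIiIiIiIiIiIiIlRERERERERERDMzMzMzMiIiIiIiIiIiM2ZmZmZmVVVVVVVURERERDMzMzMzMzMzM4d3d3d3d3d3dmZmZmVVVVVVRERERERERJmZmZmZmZiIiIiId3d3d2ZmZmZmZmZVVaqqqqqqqqqqqqqZmZmZiIiIiHd3d3d3d7u7u7u7u7u7u6qqqqqZmZmZmIiIiIiIiA=="/>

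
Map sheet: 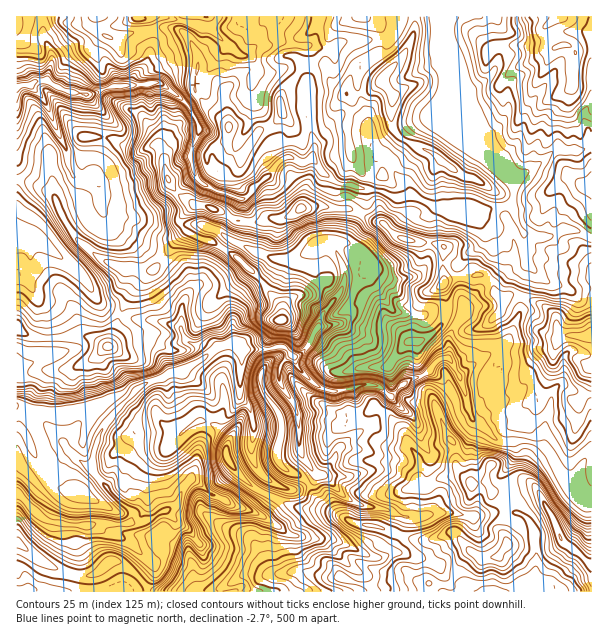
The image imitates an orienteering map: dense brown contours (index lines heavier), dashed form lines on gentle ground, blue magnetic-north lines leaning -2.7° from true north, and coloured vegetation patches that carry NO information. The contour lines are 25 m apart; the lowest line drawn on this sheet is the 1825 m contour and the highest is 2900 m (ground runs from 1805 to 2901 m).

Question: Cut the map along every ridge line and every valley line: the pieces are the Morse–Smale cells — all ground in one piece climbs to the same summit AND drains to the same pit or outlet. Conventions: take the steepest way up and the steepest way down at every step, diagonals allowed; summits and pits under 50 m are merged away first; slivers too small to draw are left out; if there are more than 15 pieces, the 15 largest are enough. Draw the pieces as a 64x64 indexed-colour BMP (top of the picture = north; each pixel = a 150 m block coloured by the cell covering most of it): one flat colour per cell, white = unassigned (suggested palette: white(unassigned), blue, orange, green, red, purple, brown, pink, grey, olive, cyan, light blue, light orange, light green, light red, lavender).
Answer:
<image width="64" height="64" href="data:image/bmp;base64,Qk12CAAAAAAAAHYAAAAoAAAAQAAAAEAAAAABAAQAAAAAAAAIAAATCwAAEwsAABAAAAAAAAAA////ALR3HwAOf/8ALKAsACgn1gC9Z5QAS1aMAMJ34wB/f38AIr28AM++FwDox64AeLv/AIrfmACWmP8A1bDFAAAAAAAAAAABERERERERERERERERERERERHMzMzBERERAAAAAAAAABERERERERERERERERERERERzMzMzMwREREAAAAAAAAAARERERERERERERERERERERzMzMzMzBEREQAAAAAAAAABERERERERERERERERERERzMzMzMzMERERAAAAAAAAABERERERERERERERERERzMzMzMzMzMwREREAAAAAAAABERERERERERERERERERHMzMzMzMzMzBEREQAAAAAAARERERERERERERERERERERzMzMzMzMzMERERAAAAERERERERERERERERERERERERHMzMzMzMzMEREREAAREREREREREREREREREREREREREREczMHMzMEREREQARERERERERERERER3RERERERERERERERERERERERERAREREREREREREREd3d0RERERERERERERERERERERERERERERERERERERHd3d3RHxEREREREREREREREREREREhERERERERERERHd3d3d///xEREREREREREREREREREiEREREREREREREd3d3d////ERERERERERERERERERIiIRERERERERERER3d3d////EREREREREREREREREREiIhERERERERERERHd3d3///8REREREREREREREREREiIiERERERERERERER3d3f//8REREREREREREREREREiIiIREWYRERERERERHd3d///xERERERERERERERIiIiIiIhEWZmZmEREREREd3d3///ERERERERERERERIiIiIiIiEWZmZmZhERERERHd3f//8RERERERERERERIiIiIiIiJmZmZmZmYREREREd3d///xERERERERERERIiIiIiIiImZmZmZmZhERERER3d///xEREREREREREREiIiIiIiIiZmZmZmZmYRERER3d3///EREiIRESERERESIiIiIiIiJmZmZmZmZmYRER3d3f//EREiIiIiIiERESIiIiIiIiImZmZmZmZmZmZh3d3d//8REiIiIiIiIiERIiIiIiIiIiZmZmZmZmZmZmZt3d3///EiIiIiIiIiIhIiIiIiIiIiJmZmZmZmZmZmZmbd3f//+IIiIiIiIiIiIiIiIiIiIiImZmZmZmZmZmZmaIjdiIiIgiIiIiIiIiIiIiIiIiIiIiZu7u7u7mZmZmaIiIiIiIiIIiIiIiIiIiIiIiIiIiIiLu7u7u7uZmZmaIiIiIiIiIiCIiIiIiIiIiIiIiIiIiIu7u7u7u5gAAAIiIiIiIiIiIIiIiIiIiIiIiIiIiIiIi7u7u7u4AAAAAiIiIiIiIiIiCIiIimZkiIiIiIiIiIiLu7u7u4AAAAAAIiIiIiIiIiIIiIimZmZmZIiIiIiIiIu7u7u4AAAAAAAiIiIiIiIiIgCIimZmZmZIiIiIiIiIi7u7u7gAAAAAAAAiIiIiIiIgAIiKZmZmZkiIiIiIiIiLu7u7gAAAAAAAACIiIiIiIgAAAKZmZmZmSIiIiIiIiIu7u7gAABEREAAAAiIiIiIiAAAAJmZmZmZIiIiIiIiIi7u7gAARERERAAAAIiId3d4AAAAmZmZmZmSIiIiIiIiLu4AAAREREREAAAAiHd3d3cAAJmZmZmZmZmSIiIiIiIgAAAARERERERAAAB3d3d3d3d3mZmZmZmZmZIiIiAiIiAAAARERERESqQAd3d3d3d3d3eZmZmZmZmZkiIgAAAAAAAARERERKqqp3d3d3d3d3d3d3mZmZmZmZkiIiAAAAAAAABEREqqqqqqd3d3d3d3d3d3eZmZmZmZIjIiAAAAAAAABEREqqqqqqp3d3d3d3d3d3d3mZmZMzMzMzMAAAAAAAAERESqqqqqp3d3u7d3d3d3d3eZMzMzMzMzMwAAAAAABERERKqqqqp3dwu7u3d3d3dzMzMzMzMzMzMzAAAAAAREREREqqqqqndwC7u7t3d3czMzMzMzMzMzMzVQAAAABERERESqqqqnd3ALu7u7d3czMzMzMzMzMzMzVVVQAAAERERERKqqqqd3AAu7u7u7uzMzMzMzMzMzMzNVVVUAAARERERESqqqp3d7u7u7u7u7MzMzMzMzMzMzNVVVVVVVBERERERKqqqqd3u7u7u7u7szMzMzMzMzMzM1VVVVVVVUREREREqqqqqne7u7u7u7uzMzMzMzMzMzM1VVVVVVVVRERERESqqqqqqru7u7u7uzMzMzMzMzMzMzVVVVVVVVVERERESqqqqqqgC7u7u7u7MzMzMzMzMzMzNVVVVVVVVURERERKqqqqqqALu7u7u7szMzMzMzMzMzNVVVVVVVVVREREREqqqqqkRAAAALu7uzMzMzMzMzMzM1VVVVVVVVVERERERERESkREAAAAu7u7MzMzMzMzMzMzVVVVVVVVVUREREREREREREQAAAALu7ADMzMzMzMzMzVVVVVVVVVVRERERERERERERAAAAAAAAAMzMzMzMzMzNVVVVVVVVVVEREREREREREREAAAAAAAAAzMzMzMzMzNVVVVVVVVVVUREREREREREREQAADMAAAAzMzMzMzMzM1VVVVVVVVVVREREREREREREQAADMzMzMzMzMzMzMzMzVVVVVVVVVVVEREREQAAABEQAADMzMzMzMzMzMzMzMzNVVVVVVVVVVURERERAAAAAAAAAMzMzMzMzMzMzMzMzM1VVVVVVVVVV"/>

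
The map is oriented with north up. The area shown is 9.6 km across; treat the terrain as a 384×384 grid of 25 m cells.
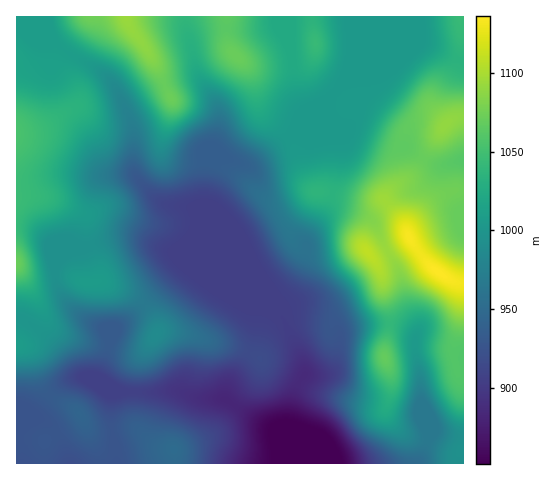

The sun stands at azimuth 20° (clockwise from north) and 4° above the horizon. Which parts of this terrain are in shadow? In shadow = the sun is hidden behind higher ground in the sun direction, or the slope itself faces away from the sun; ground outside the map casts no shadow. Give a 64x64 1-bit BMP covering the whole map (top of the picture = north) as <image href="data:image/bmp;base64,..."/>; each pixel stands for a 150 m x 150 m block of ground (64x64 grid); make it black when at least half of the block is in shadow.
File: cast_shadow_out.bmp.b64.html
<image width="64" height="64" href="data:image/bmp;base64,Qk0+AgAAAAAAAD4AAAAoAAAAQAAAAEAAAAABAAEAAAAAAAACAAATCwAAEwsAAAIAAAAAAAAA////AAAAAAAAAAAAAA//AAAAAAAAH/8AAAAAAAAf/wAAAAAAAB/+HAAAAAAAP/weAAAAAAB/+D8AAAAAAH/wPwAAAAAAf4A/AAAAAAB+wD+AAAAAAADwfsAD4AAAAPh84APwAAA/+HjwB//AAH/4ePnn//gAf/B48fB//AB/8HAB4Af4AH/A8AAAA8AAf8DgAAAAAAB/wfAAAAAAAH/h/AA8AAAAf/H+AH8AAAB/8f8A/wAAAH/5/wD/AAAAf/n/gf4AAAB/+f7BwAAAAP/x/oAAAAAD//H8gAAAAAf/4fAAAAAAD//j4AAAAAAPn+OAAAAAAA4fw4AAAAAAHj8DAAAAAAA8/gMAAAAAADn4AAAAAAAAe/gAAAAAAADz+AAAAAAAAfPwAAAAAAAB4+AAAAAAAAPDwAAAAAA8A4MAAAAAAH4GAAAAAAAAfgAAAAAAAAD8AAAAAAAAAPgB+AAAAAAA+AP4AAAAAAD8B/gAAAAAAP+/8AAAAAAA///wAAAAAAD//+AAAAAAAf//wAAAAAAB/9+AAAAAAAP+H4AAAAAAA/gfgAAAAAAH8B+AAAAAAAfwH4AAAAAAD/AfgAAAAAAf4B8AAAAAAD/gHgAAAAAA/8AAAAAAAAH/wAAAAAAAAf+AAAAAAAAD/wAAAAAAAAPgAAAAAAAAA8AAAAAAAAAAAAAAAAAAAA=="/>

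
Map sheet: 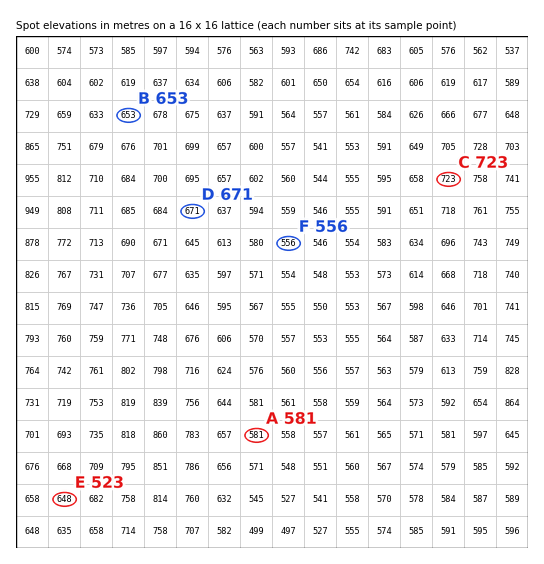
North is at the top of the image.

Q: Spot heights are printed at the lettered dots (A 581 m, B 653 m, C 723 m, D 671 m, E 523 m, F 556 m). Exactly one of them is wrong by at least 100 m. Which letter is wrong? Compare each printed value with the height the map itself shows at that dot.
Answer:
E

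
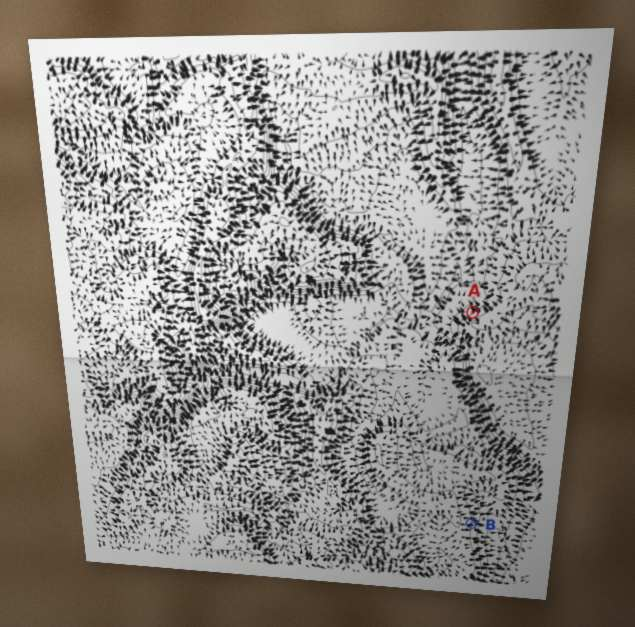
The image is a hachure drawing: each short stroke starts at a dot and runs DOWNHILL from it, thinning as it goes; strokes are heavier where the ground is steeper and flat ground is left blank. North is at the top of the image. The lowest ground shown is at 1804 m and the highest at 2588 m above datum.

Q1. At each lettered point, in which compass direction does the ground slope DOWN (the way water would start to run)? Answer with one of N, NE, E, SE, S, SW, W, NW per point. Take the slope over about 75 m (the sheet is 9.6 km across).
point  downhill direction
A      NW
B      E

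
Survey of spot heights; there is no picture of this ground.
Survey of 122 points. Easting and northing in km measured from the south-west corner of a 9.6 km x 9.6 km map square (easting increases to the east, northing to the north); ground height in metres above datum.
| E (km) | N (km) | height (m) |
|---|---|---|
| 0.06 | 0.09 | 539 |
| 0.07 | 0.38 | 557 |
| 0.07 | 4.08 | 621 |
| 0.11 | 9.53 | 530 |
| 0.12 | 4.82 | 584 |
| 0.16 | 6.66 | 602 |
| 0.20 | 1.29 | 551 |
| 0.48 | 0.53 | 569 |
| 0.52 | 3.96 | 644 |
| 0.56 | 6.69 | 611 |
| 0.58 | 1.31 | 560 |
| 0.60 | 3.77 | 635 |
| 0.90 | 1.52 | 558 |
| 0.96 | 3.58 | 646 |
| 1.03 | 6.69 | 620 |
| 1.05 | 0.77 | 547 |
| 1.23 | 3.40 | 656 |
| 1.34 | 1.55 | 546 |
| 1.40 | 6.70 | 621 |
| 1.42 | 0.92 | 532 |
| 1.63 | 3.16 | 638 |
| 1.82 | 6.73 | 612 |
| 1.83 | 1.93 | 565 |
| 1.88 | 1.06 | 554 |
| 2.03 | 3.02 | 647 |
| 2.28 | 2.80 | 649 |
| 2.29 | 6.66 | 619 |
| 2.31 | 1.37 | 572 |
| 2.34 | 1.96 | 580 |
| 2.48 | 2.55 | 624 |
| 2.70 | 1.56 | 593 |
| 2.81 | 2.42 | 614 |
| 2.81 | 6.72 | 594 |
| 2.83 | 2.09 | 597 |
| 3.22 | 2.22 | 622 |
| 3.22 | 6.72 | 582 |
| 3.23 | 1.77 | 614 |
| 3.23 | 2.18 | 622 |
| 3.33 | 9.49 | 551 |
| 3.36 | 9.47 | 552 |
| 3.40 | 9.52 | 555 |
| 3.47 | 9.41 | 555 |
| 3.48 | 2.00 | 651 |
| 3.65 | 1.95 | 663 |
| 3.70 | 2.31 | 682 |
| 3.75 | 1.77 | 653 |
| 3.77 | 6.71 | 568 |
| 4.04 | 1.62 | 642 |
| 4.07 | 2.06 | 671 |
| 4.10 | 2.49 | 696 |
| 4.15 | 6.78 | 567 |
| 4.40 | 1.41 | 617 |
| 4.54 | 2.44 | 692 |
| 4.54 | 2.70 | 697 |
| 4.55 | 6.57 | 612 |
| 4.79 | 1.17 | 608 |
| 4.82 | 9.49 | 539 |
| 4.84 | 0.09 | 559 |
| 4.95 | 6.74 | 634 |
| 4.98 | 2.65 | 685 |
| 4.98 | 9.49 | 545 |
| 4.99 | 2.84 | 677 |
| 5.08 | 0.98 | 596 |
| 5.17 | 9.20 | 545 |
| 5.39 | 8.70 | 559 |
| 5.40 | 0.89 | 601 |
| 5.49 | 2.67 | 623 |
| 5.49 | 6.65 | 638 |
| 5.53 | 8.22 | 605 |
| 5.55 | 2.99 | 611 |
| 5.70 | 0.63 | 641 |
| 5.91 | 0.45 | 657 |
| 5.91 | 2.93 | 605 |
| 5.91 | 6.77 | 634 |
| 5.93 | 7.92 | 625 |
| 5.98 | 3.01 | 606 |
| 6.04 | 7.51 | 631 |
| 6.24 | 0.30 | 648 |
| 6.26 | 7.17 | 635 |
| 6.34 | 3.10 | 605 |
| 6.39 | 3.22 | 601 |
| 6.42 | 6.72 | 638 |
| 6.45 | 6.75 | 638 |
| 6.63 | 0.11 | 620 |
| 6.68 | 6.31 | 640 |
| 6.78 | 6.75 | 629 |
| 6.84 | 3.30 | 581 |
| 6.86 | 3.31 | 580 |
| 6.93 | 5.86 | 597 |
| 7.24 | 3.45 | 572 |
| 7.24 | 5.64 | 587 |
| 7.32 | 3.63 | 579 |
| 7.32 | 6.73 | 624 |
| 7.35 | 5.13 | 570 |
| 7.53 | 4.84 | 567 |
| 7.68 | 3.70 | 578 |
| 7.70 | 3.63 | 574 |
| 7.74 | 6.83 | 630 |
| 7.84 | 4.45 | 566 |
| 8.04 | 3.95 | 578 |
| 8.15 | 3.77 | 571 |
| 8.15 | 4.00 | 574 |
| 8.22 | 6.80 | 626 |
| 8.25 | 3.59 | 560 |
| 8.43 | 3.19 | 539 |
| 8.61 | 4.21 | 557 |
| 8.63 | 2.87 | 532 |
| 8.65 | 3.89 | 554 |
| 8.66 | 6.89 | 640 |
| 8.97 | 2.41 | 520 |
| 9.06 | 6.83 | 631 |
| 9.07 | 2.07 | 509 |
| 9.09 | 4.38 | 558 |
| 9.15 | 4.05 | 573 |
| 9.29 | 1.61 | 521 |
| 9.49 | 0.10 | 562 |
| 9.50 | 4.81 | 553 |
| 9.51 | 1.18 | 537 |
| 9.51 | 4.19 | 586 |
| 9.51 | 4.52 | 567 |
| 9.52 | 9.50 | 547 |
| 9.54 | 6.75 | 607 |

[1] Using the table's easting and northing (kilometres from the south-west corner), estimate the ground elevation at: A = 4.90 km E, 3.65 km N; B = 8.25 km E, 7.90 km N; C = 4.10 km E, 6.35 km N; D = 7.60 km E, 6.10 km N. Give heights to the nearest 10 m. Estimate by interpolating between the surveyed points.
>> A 660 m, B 620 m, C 620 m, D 610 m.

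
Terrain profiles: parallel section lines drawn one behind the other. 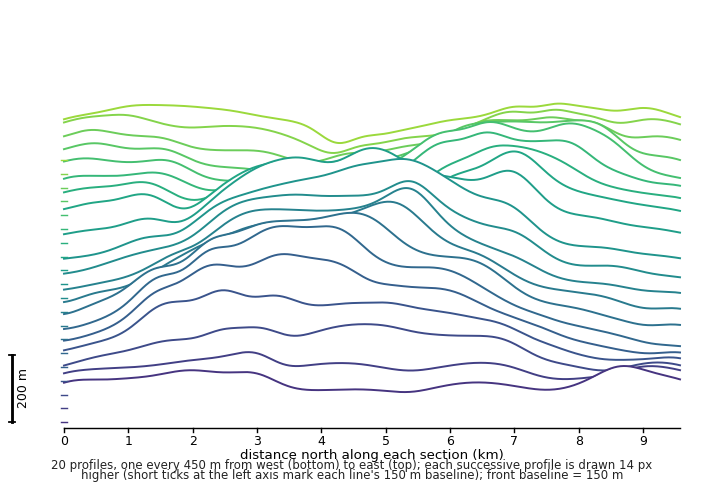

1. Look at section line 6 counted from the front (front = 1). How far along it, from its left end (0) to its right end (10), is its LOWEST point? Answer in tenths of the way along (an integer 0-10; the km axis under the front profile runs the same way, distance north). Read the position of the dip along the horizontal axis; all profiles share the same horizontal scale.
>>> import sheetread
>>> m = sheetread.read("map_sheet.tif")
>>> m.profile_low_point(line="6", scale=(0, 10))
10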